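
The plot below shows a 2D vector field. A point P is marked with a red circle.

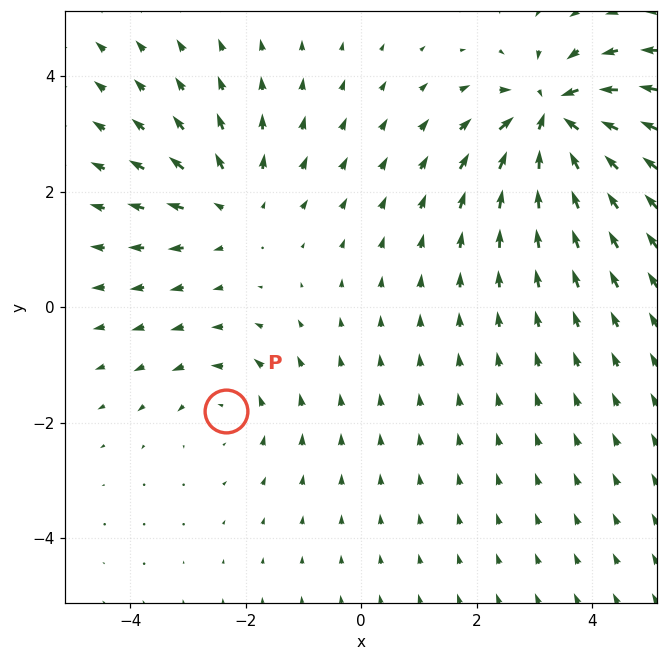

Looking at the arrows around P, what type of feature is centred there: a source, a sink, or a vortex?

vortex

At P (-2.3, -1.8) the arrows circulate counterclockwise. Divergence ≈0, curl about +2 — near-zero divergence with nonzero curl is a vortex.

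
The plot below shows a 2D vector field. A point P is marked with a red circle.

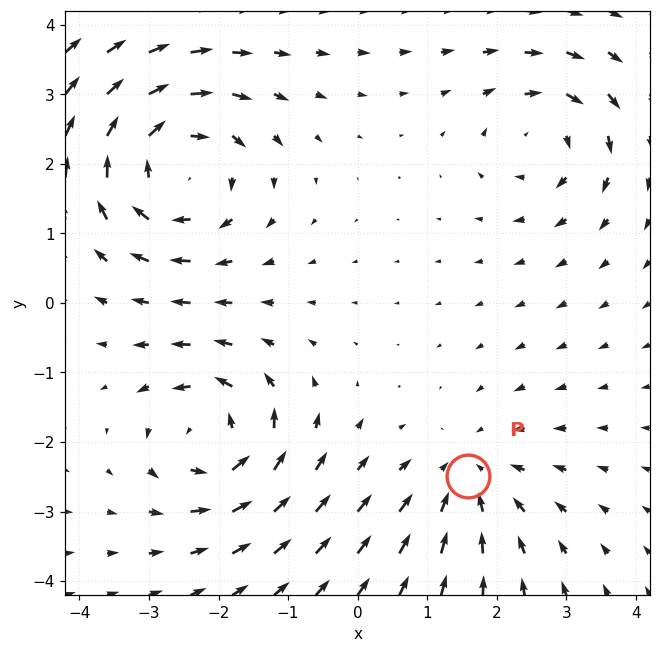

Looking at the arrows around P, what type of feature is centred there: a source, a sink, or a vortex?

sink

At P (1.6, -2.5) the arrows converge inward. Divergence about -3, curl ≈0 — negative divergence with near-zero curl is a sink.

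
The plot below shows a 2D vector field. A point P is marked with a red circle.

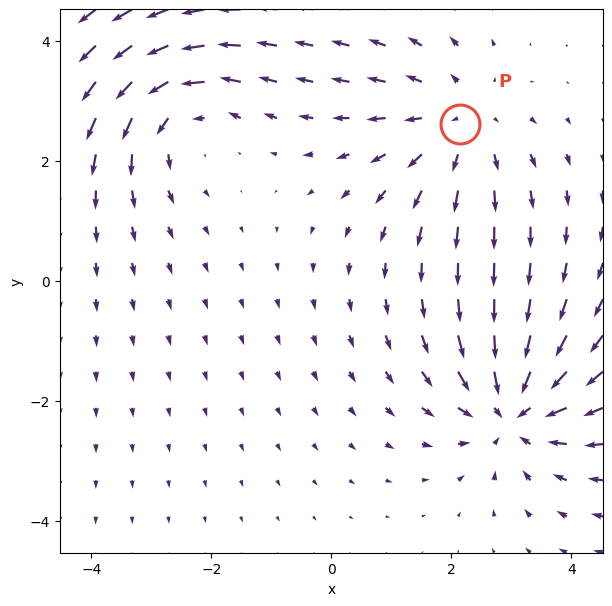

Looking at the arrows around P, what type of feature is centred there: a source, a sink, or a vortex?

At P (2.2, 2.6) the arrows spread outward. Divergence about +3, curl ≈0 — positive divergence with near-zero curl is a source.

source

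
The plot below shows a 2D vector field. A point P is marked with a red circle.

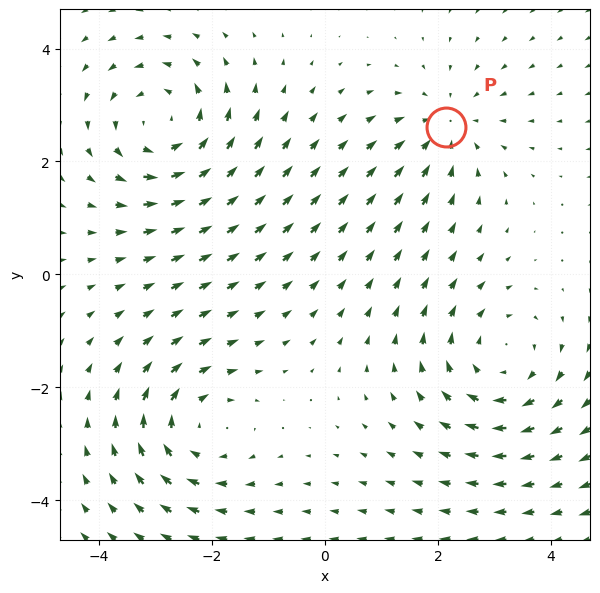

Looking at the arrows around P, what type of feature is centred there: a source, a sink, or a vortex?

At P (2.1, 2.6) the arrows converge inward. Divergence about -3, curl ≈0 — negative divergence with near-zero curl is a sink.

sink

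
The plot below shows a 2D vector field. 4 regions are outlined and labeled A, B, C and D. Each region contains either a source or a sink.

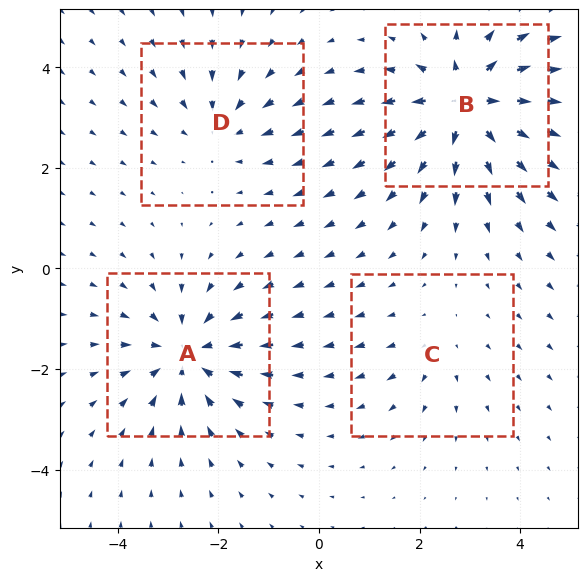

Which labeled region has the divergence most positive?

B

Divergence at each region's feature centre — A: about -5, B: about +6, C: about +2, D: about -3. Region B is most positive.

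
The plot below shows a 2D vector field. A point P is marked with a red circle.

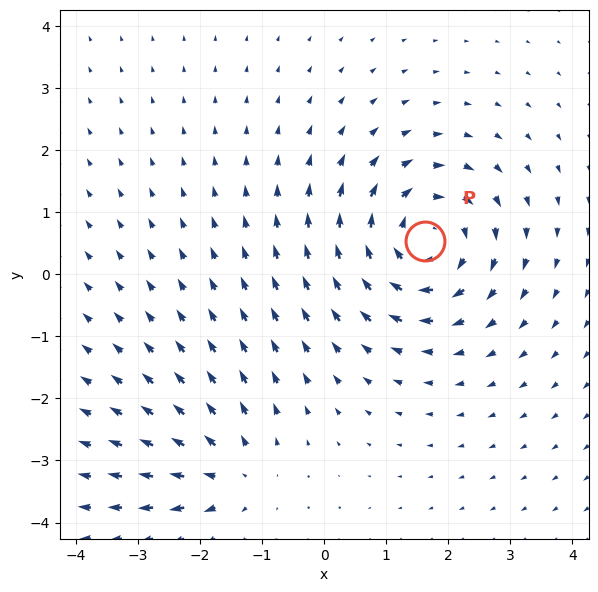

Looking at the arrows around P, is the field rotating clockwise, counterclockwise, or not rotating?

clockwise

Near P at (1.6, 0.5) the arrows circulate clockwise. The curl (z-component) there is about -5; negative curl means clockwise rotation.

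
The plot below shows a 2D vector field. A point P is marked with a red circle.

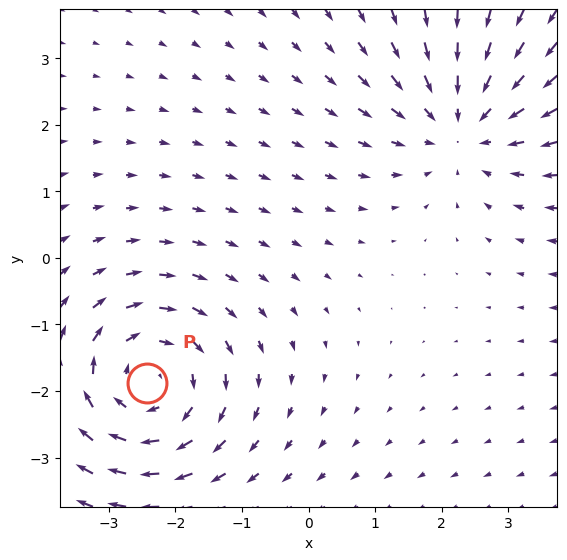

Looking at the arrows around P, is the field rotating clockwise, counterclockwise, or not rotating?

clockwise

Near P at (-2.4, -1.9) the arrows circulate clockwise. The curl (z-component) there is about -4; negative curl means clockwise rotation.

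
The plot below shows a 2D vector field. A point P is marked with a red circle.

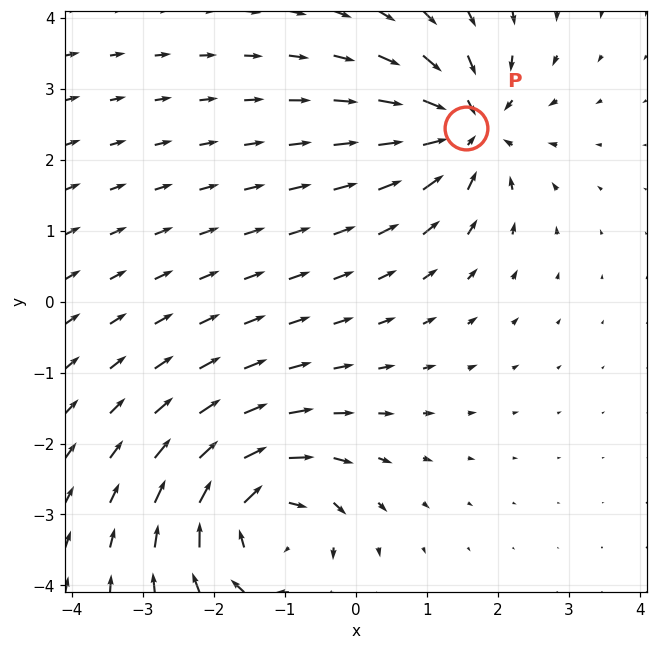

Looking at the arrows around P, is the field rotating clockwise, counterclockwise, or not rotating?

Near P at (1.5, 2.4) the arrows show no circulation. The curl there is ≈0.

not rotating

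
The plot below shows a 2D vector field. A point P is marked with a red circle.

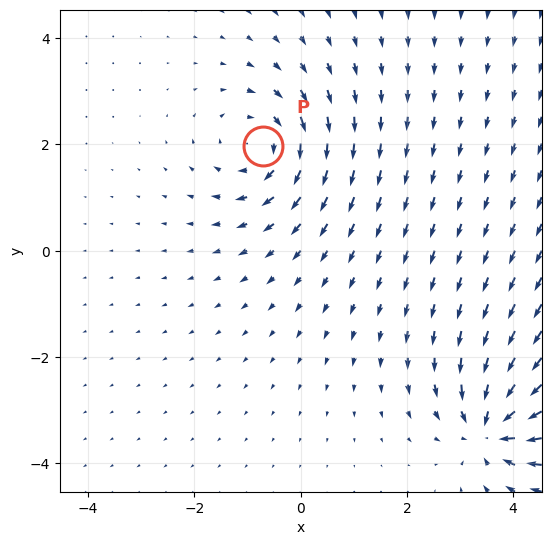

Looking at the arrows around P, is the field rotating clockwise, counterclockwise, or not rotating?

clockwise

Near P at (-0.7, 2.0) the arrows circulate clockwise. The curl (z-component) there is about -5; negative curl means clockwise rotation.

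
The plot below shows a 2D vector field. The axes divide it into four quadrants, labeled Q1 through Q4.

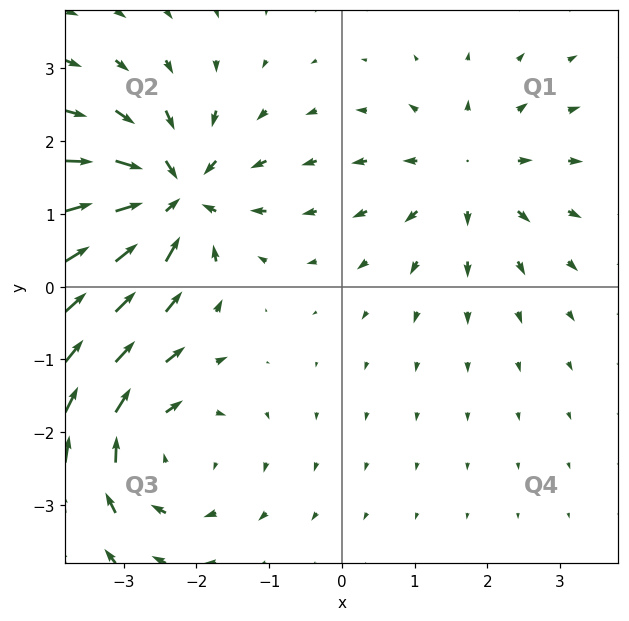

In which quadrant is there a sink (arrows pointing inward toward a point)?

The sink sits at approximately (-2.3, 1.2), which lies in quadrant Q2. The divergence there is about -6, negative as expected for a sink.

Q2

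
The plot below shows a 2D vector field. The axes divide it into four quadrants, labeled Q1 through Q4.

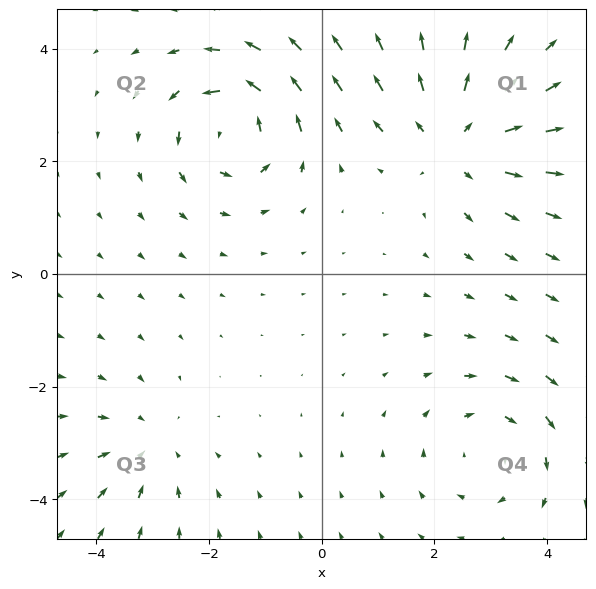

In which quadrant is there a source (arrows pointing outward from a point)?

Q1

The source sits at approximately (2.4, 2.4), which lies in quadrant Q1. The divergence there is about +4, positive as expected for a source.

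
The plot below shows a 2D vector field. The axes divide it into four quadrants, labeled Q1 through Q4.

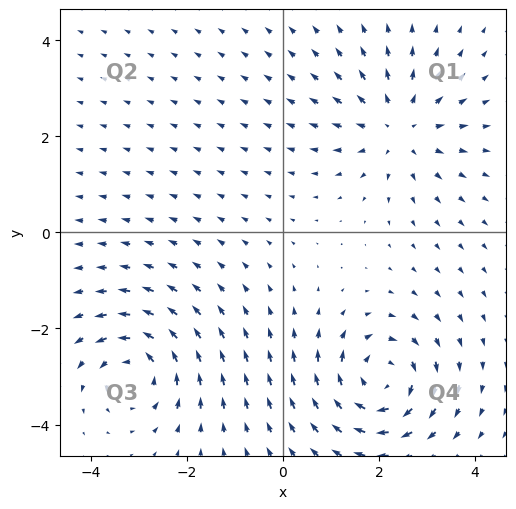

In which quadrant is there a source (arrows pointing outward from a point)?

Q1

The source sits at approximately (2.4, 2.2), which lies in quadrant Q1. The divergence there is about +3, positive as expected for a source.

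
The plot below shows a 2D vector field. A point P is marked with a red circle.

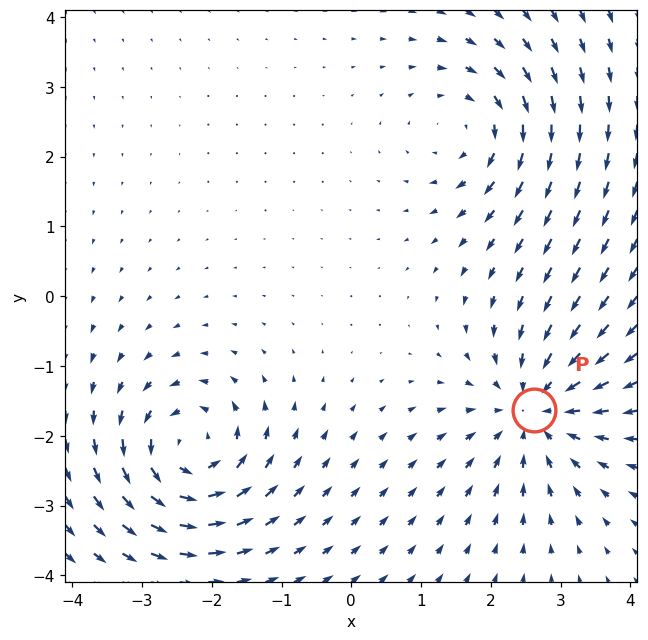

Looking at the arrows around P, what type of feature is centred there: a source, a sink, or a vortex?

sink

At P (2.6, -1.6) the arrows converge inward. Divergence about -5, curl ≈0 — negative divergence with near-zero curl is a sink.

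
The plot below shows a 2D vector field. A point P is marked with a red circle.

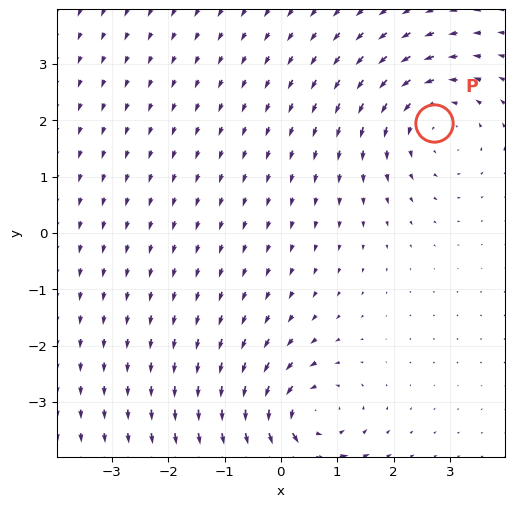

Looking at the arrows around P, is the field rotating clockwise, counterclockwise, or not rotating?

counterclockwise

Near P at (2.7, 2.0) the arrows circulate counterclockwise. The curl (z-component) there is about +4; positive curl means counterclockwise rotation.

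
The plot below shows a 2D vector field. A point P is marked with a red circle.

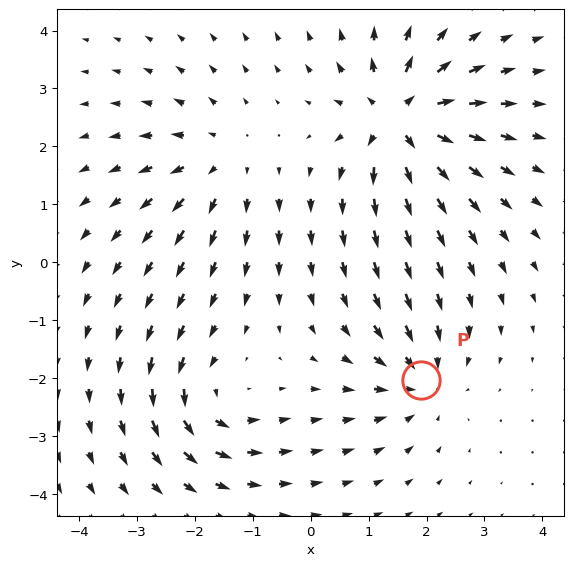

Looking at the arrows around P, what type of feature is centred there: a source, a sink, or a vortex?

At P (1.9, -2.0) the arrows converge inward. Divergence about -3, curl ≈0 — negative divergence with near-zero curl is a sink.

sink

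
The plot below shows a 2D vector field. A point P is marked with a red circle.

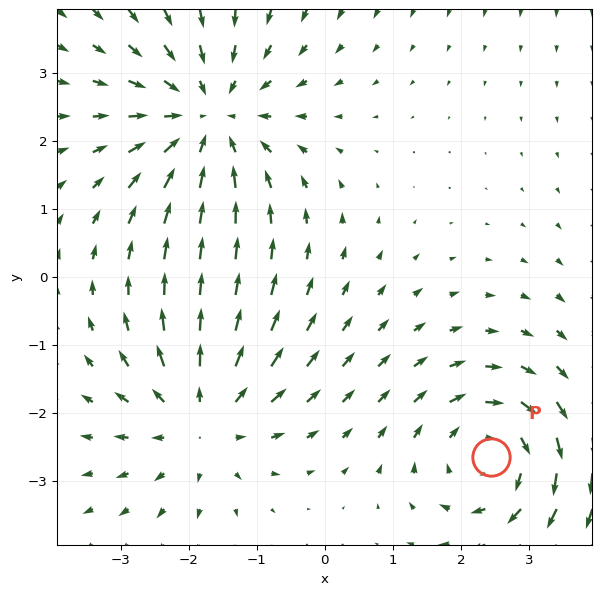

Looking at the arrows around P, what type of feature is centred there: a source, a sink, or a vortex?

At P (2.4, -2.6) the arrows circulate clockwise. Divergence ≈0, curl about -3 — near-zero divergence with nonzero curl is a vortex.

vortex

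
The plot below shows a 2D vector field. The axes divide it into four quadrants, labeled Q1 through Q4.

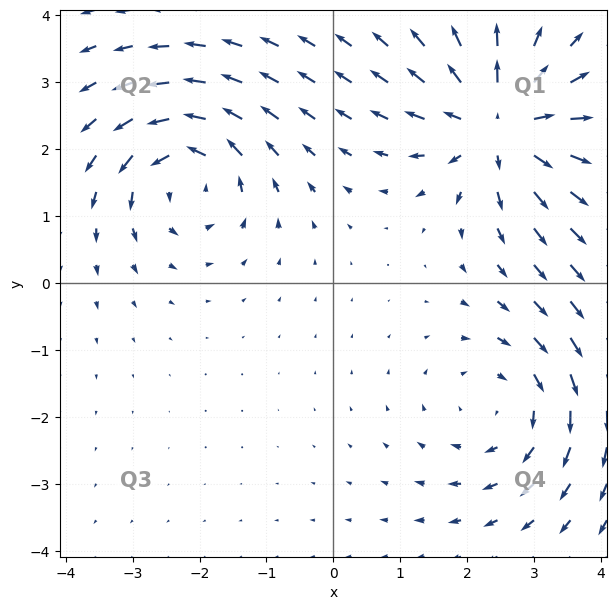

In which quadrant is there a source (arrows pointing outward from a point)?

The source sits at approximately (2.5, 2.4), which lies in quadrant Q1. The divergence there is about +6, positive as expected for a source.

Q1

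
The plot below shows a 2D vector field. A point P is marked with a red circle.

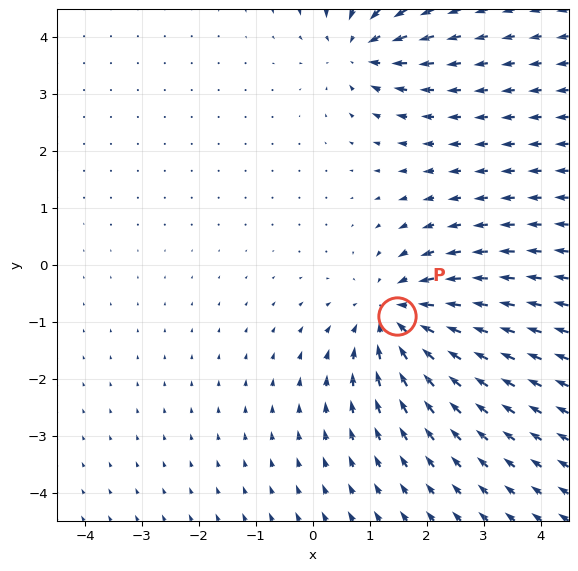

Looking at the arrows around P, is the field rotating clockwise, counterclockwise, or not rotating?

Near P at (1.5, -0.9) the arrows show no circulation. The curl there is ≈0.

not rotating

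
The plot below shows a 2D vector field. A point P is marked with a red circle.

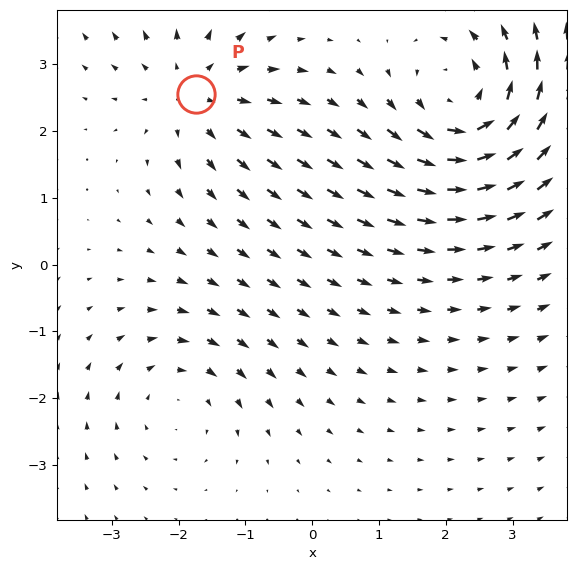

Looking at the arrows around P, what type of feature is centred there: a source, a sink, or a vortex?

At P (-1.7, 2.6) the arrows spread outward. Divergence about +3, curl ≈0 — positive divergence with near-zero curl is a source.

source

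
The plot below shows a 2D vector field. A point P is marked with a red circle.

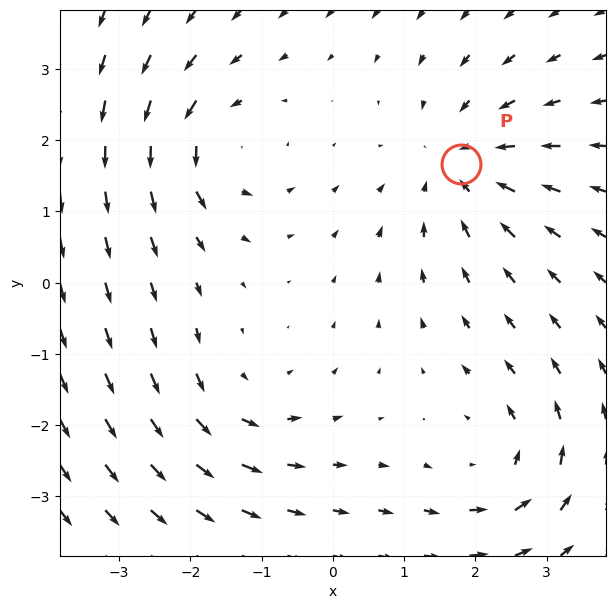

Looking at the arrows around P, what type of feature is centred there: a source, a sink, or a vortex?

At P (1.8, 1.7) the arrows converge inward. Divergence about -4, curl ≈0 — negative divergence with near-zero curl is a sink.

sink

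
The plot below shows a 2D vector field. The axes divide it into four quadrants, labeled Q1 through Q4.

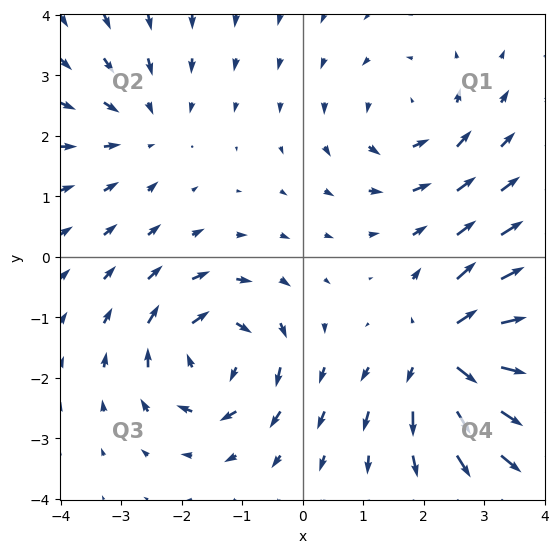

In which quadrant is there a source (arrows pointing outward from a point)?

Q4

The source sits at approximately (2.4, -1.6), which lies in quadrant Q4. The divergence there is about +6, positive as expected for a source.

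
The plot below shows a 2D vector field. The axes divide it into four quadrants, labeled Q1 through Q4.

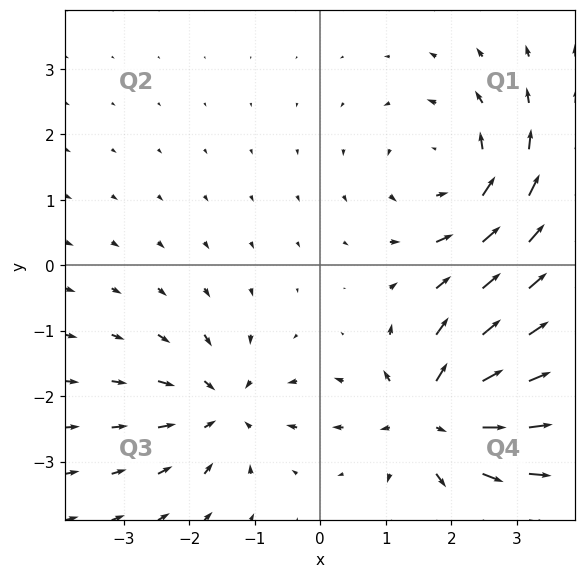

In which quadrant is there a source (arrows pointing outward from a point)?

The source sits at approximately (1.7, -2.3), which lies in quadrant Q4. The divergence there is about +5, positive as expected for a source.

Q4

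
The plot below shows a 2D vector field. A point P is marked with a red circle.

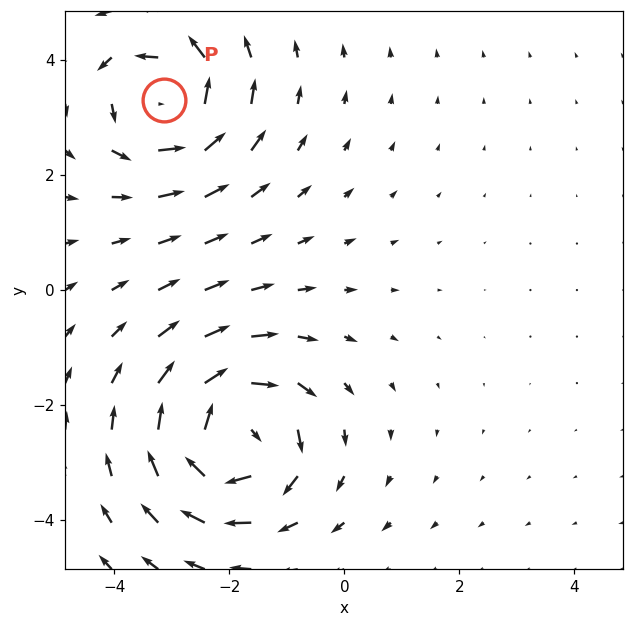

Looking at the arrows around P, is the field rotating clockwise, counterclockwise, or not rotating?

counterclockwise

Near P at (-3.1, 3.3) the arrows circulate counterclockwise. The curl (z-component) there is about +4; positive curl means counterclockwise rotation.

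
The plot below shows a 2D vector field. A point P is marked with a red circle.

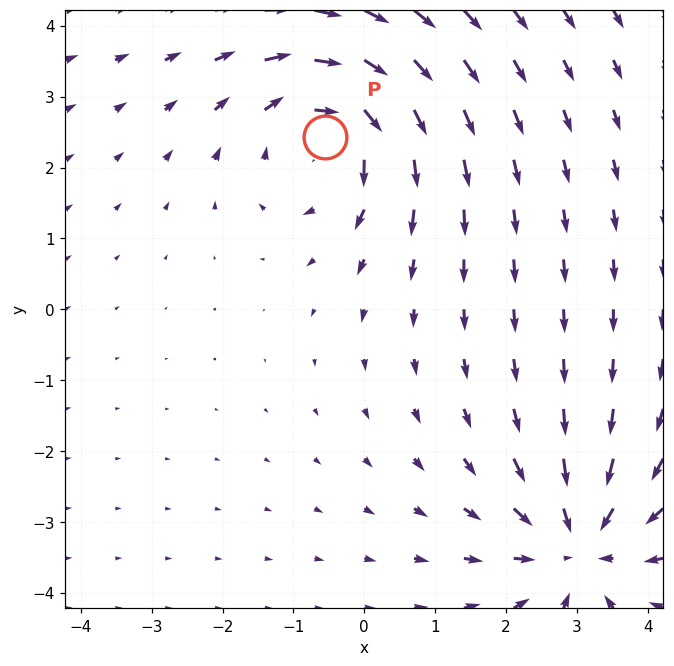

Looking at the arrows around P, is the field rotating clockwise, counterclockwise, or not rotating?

Near P at (-0.6, 2.4) the arrows circulate clockwise. The curl (z-component) there is about -4; negative curl means clockwise rotation.

clockwise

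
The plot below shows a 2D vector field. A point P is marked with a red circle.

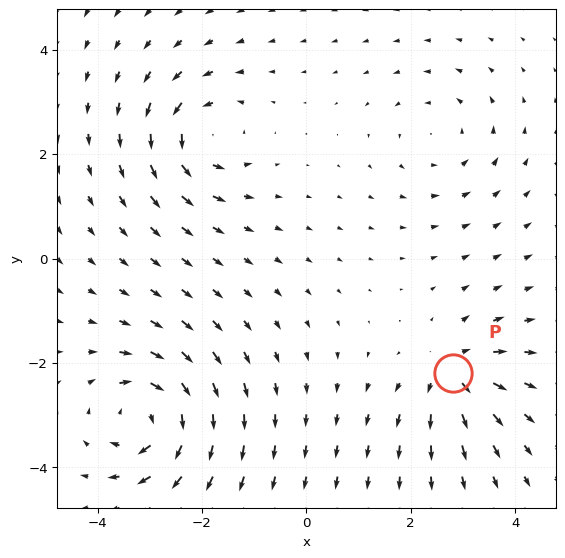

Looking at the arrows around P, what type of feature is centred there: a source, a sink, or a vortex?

source

At P (2.8, -2.2) the arrows spread outward. Divergence about +4, curl ≈0 — positive divergence with near-zero curl is a source.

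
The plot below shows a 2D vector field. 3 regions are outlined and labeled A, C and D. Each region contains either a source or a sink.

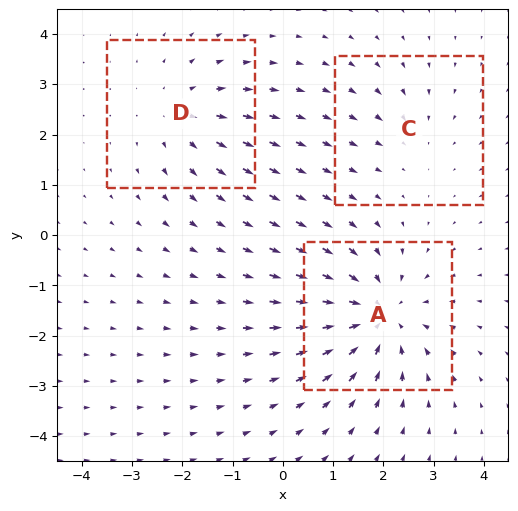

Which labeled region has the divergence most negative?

Divergence at each region's feature centre — A: about -4, C: about -2, D: about +3. Region A is most negative.

A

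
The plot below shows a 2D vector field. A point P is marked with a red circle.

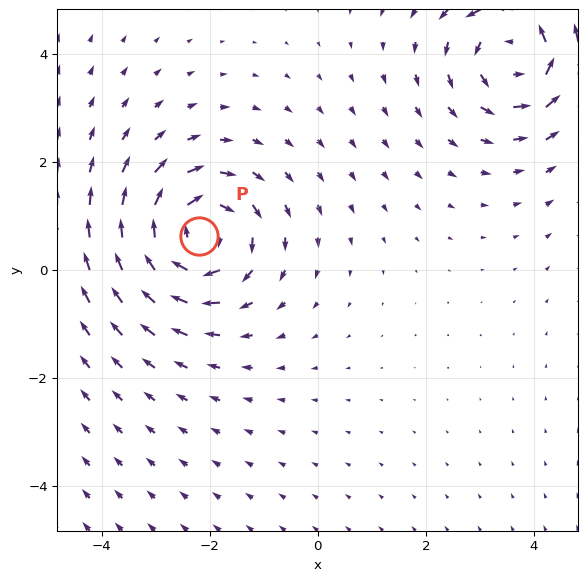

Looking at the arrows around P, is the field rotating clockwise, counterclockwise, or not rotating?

Near P at (-2.2, 0.6) the arrows circulate clockwise. The curl (z-component) there is about -3; negative curl means clockwise rotation.

clockwise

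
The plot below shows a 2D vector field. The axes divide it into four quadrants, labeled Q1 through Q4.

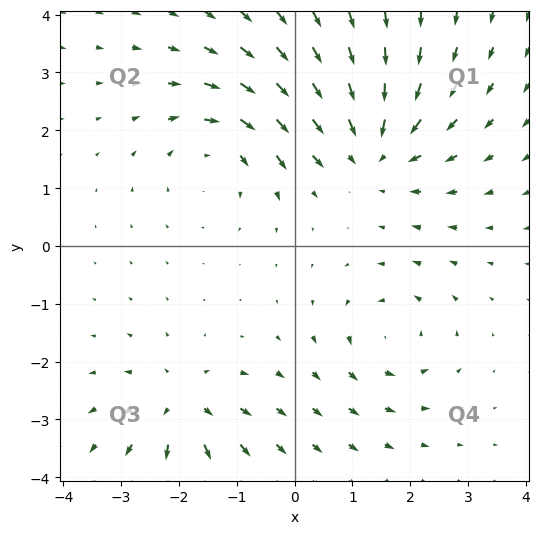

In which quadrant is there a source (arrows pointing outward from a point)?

The source sits at approximately (-1.9, -2.8), which lies in quadrant Q3. The divergence there is about +4, positive as expected for a source.

Q3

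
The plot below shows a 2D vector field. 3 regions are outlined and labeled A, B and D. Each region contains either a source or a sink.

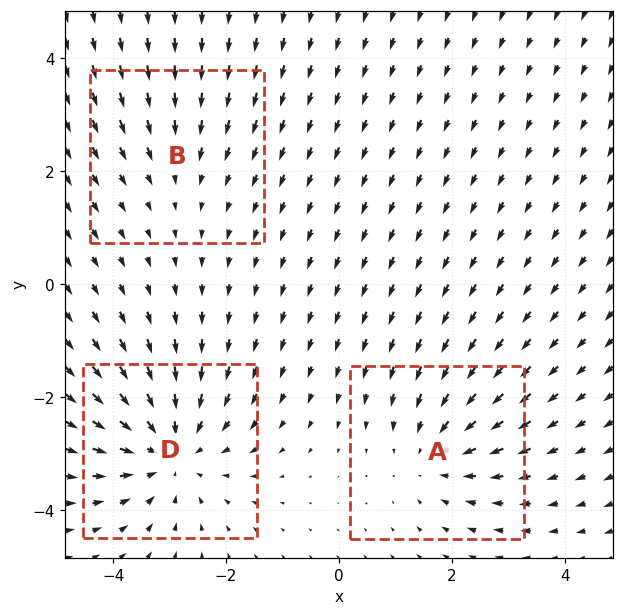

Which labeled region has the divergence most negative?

D

Divergence at each region's feature centre — A: about -3, B: about -2, D: about -4. Region D is most negative.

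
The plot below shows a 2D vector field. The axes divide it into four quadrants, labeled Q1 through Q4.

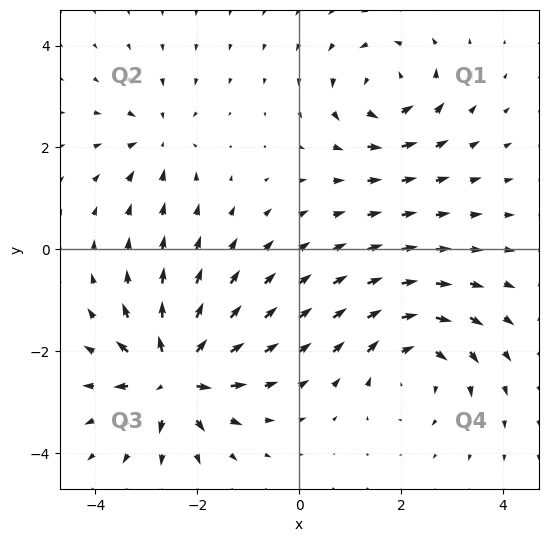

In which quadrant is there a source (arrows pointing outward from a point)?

Q3

The source sits at approximately (-2.5, -2.5), which lies in quadrant Q3. The divergence there is about +7, positive as expected for a source.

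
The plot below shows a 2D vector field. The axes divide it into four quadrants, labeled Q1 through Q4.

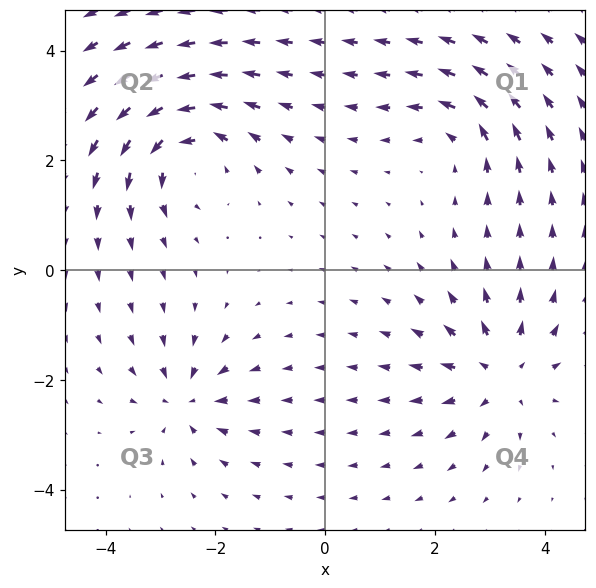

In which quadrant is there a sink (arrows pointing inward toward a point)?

Q3

The sink sits at approximately (-2.5, -2.4), which lies in quadrant Q3. The divergence there is about -5, negative as expected for a sink.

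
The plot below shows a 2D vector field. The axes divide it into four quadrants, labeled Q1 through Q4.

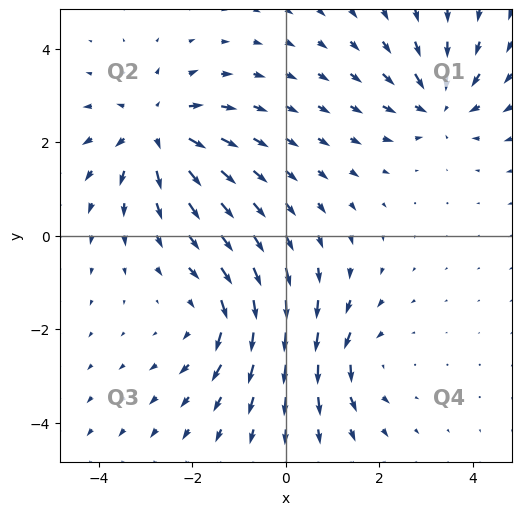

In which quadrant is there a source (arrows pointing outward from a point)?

Q2

The source sits at approximately (-2.8, 2.3), which lies in quadrant Q2. The divergence there is about +5, positive as expected for a source.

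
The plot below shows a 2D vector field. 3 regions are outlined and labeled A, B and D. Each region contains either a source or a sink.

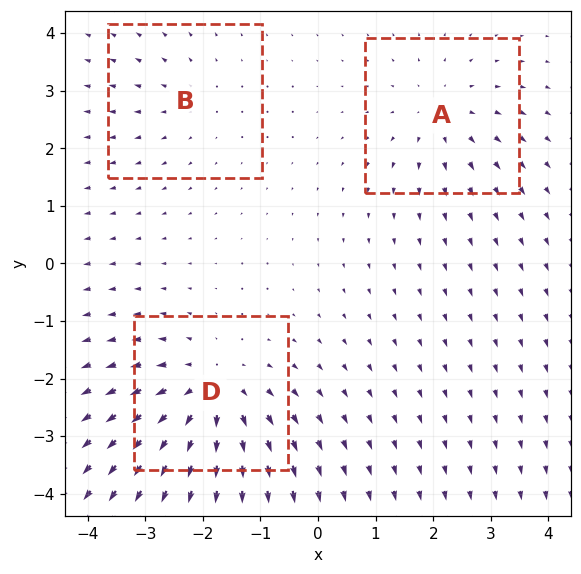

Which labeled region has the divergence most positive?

Divergence at each region's feature centre — A: about +3, B: about +2, D: about +5. Region D is most positive.

D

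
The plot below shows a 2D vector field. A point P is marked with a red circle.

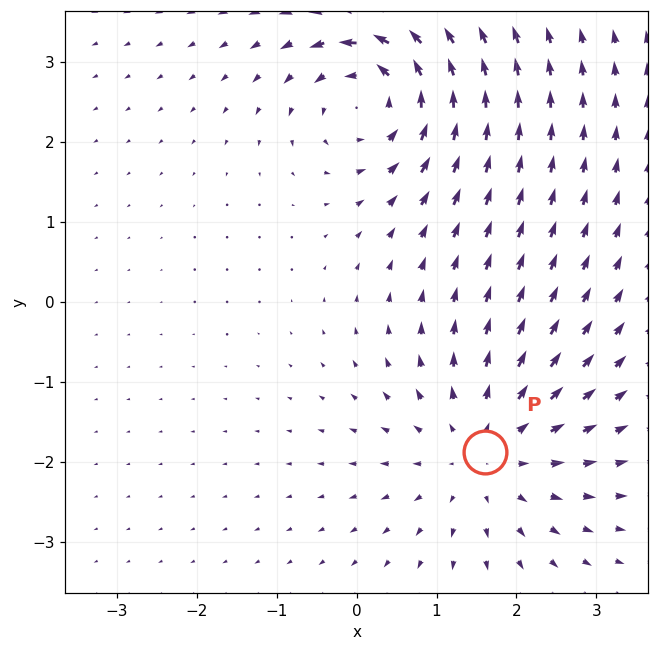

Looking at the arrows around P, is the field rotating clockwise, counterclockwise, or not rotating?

not rotating

Near P at (1.6, -1.9) the arrows show no circulation. The curl there is ≈0.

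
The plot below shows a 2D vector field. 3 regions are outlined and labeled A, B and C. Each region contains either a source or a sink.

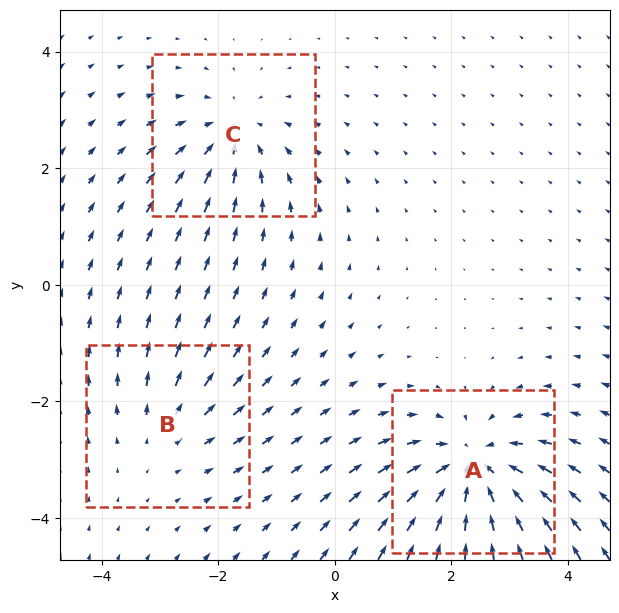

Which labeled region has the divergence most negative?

A

Divergence at each region's feature centre — A: about -5, B: about +2, C: about -3. Region A is most negative.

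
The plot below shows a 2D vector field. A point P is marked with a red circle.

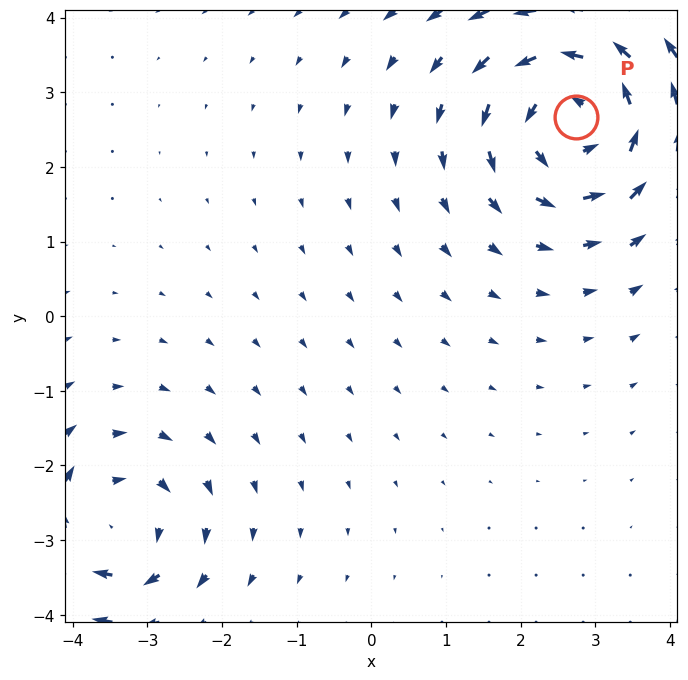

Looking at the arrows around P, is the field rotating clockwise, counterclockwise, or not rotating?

Near P at (2.7, 2.7) the arrows circulate counterclockwise. The curl (z-component) there is about +4; positive curl means counterclockwise rotation.

counterclockwise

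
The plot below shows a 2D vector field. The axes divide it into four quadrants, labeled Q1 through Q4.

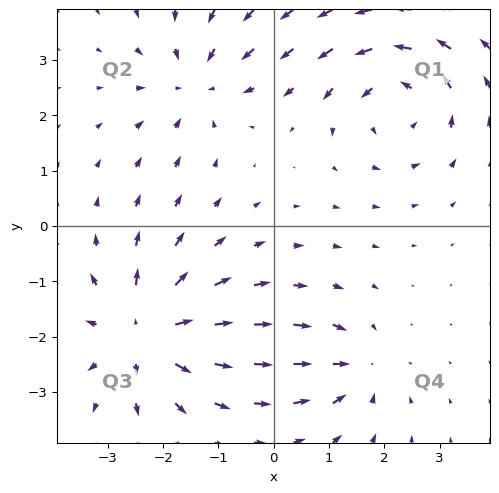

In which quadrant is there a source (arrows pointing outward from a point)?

The source sits at approximately (-2.3, -1.9), which lies in quadrant Q3. The divergence there is about +5, positive as expected for a source.

Q3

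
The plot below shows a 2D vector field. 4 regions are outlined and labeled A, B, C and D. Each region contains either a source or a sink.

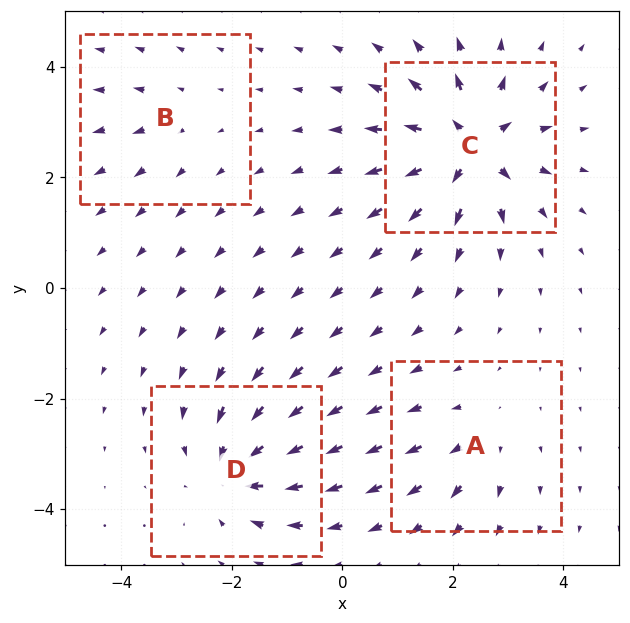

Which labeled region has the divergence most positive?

Divergence at each region's feature centre — A: about +4, B: about +2, C: about +9, D: about -6. Region C is most positive.

C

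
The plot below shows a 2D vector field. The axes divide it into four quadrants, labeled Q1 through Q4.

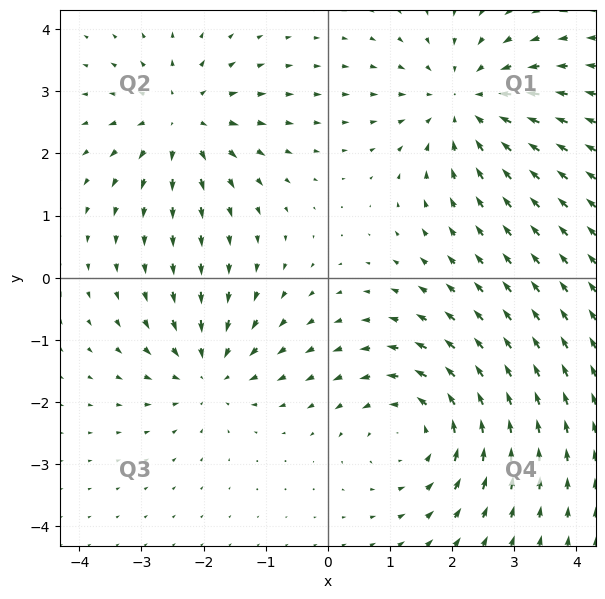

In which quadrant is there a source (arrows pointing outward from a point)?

The source sits at approximately (-2.4, 2.5), which lies in quadrant Q2. The divergence there is about +4, positive as expected for a source.

Q2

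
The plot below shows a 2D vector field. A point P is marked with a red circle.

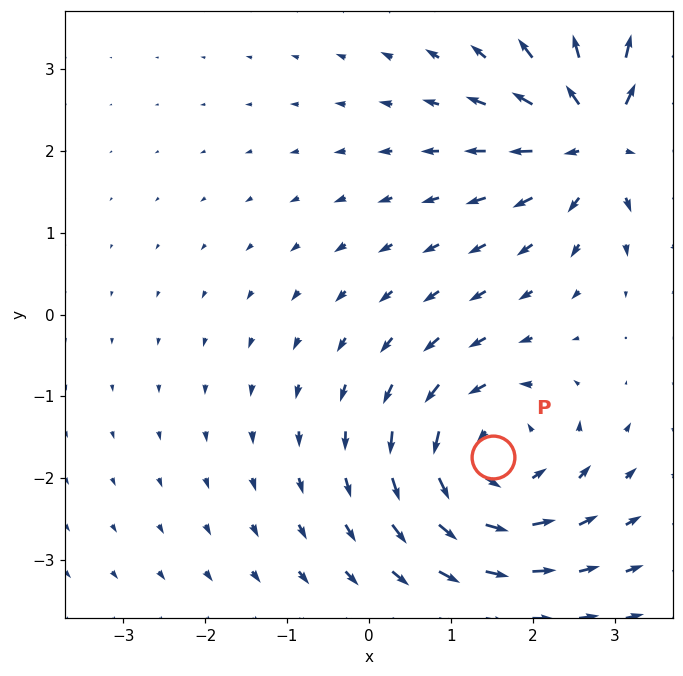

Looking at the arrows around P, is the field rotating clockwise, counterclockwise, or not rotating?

counterclockwise

Near P at (1.5, -1.7) the arrows circulate counterclockwise. The curl (z-component) there is about +5; positive curl means counterclockwise rotation.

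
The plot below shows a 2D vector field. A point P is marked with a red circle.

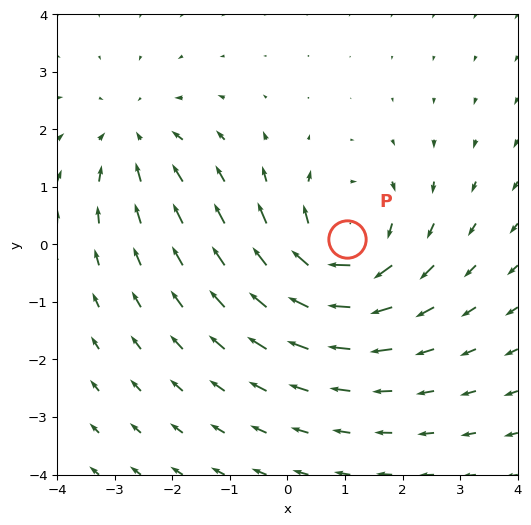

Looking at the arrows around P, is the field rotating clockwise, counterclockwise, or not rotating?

clockwise

Near P at (1.0, 0.1) the arrows circulate clockwise. The curl (z-component) there is about -4; negative curl means clockwise rotation.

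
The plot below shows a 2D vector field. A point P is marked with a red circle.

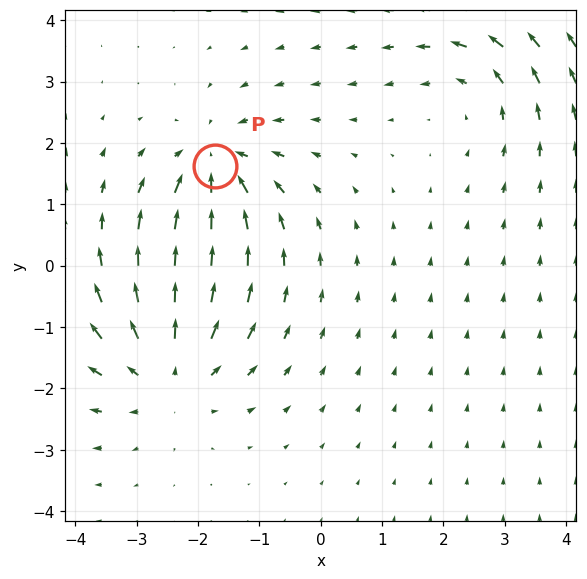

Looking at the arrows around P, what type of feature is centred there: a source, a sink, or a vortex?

sink

At P (-1.7, 1.6) the arrows converge inward. Divergence about -4, curl ≈0 — negative divergence with near-zero curl is a sink.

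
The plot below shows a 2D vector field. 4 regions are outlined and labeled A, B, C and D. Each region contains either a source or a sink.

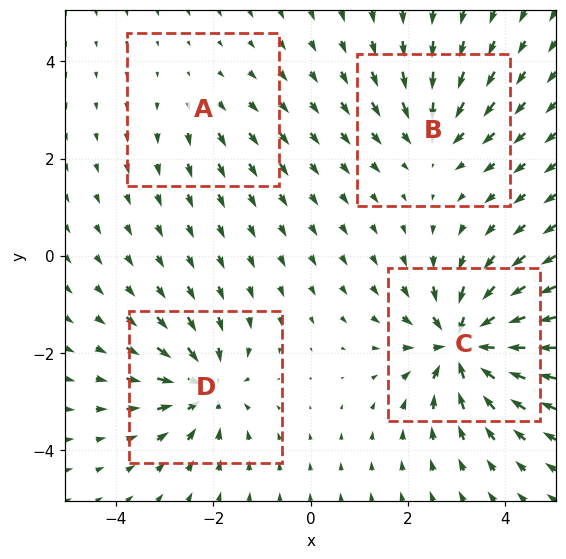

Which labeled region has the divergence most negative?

C

Divergence at each region's feature centre — A: about +2, B: about -4, C: about -9, D: about -6. Region C is most negative.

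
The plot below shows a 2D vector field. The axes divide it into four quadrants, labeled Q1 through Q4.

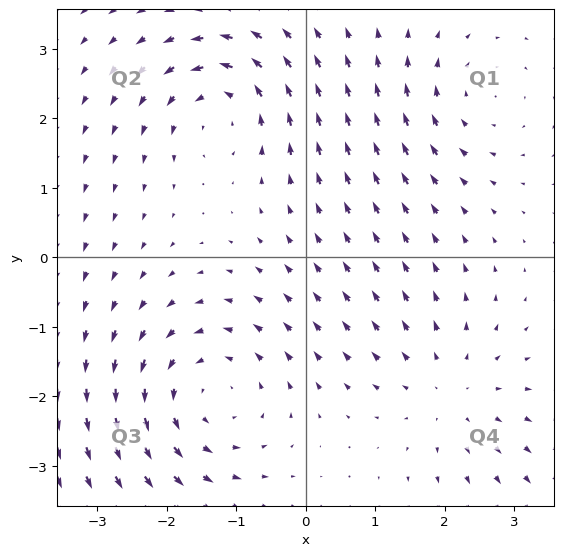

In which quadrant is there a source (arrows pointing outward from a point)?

The source sits at approximately (2.1, -1.9), which lies in quadrant Q4. The divergence there is about +3, positive as expected for a source.

Q4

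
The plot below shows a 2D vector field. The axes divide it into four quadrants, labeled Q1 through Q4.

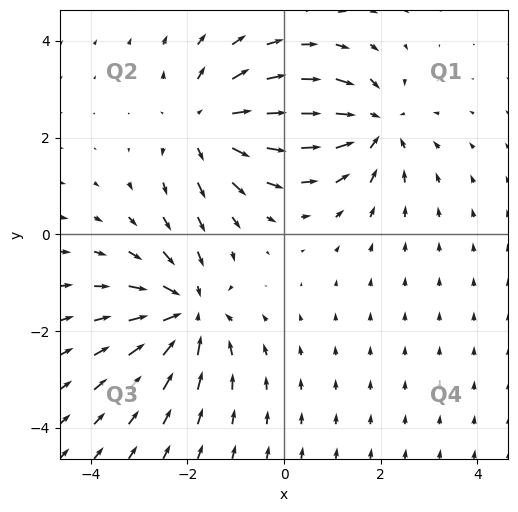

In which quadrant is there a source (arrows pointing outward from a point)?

The source sits at approximately (-1.6, 2.3), which lies in quadrant Q2. The divergence there is about +3, positive as expected for a source.

Q2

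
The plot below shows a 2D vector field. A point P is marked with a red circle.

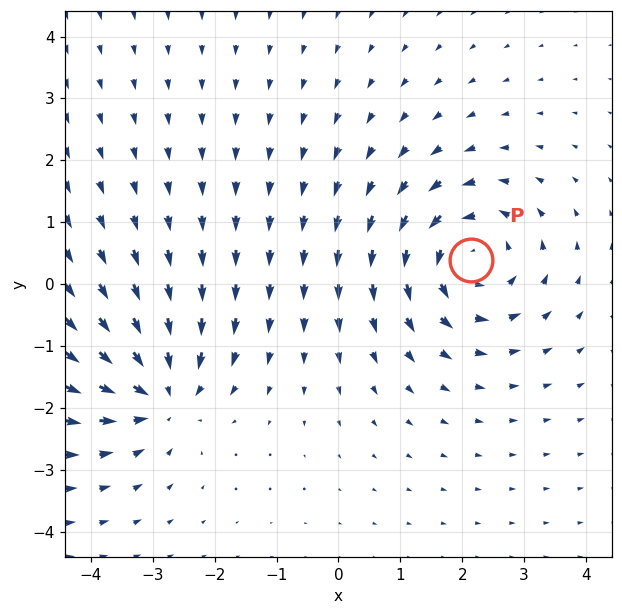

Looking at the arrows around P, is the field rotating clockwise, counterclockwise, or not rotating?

counterclockwise

Near P at (2.1, 0.4) the arrows circulate counterclockwise. The curl (z-component) there is about +3; positive curl means counterclockwise rotation.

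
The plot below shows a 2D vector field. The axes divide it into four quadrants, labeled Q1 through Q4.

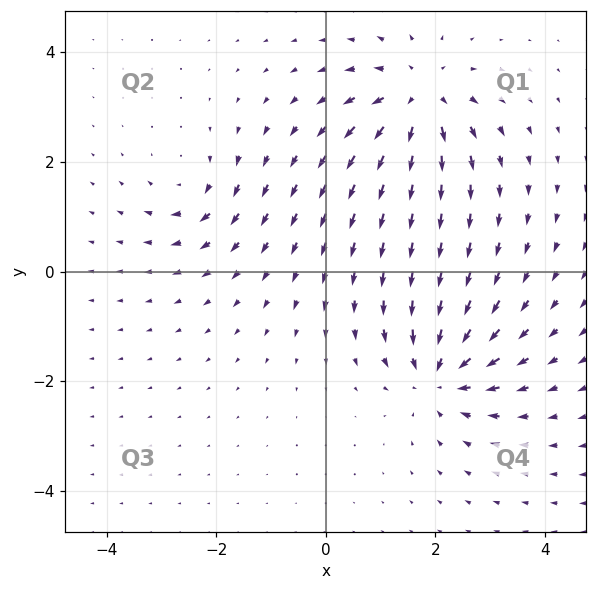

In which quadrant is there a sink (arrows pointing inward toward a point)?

The sink sits at approximately (2.1, -1.9), which lies in quadrant Q4. The divergence there is about -5, negative as expected for a sink.

Q4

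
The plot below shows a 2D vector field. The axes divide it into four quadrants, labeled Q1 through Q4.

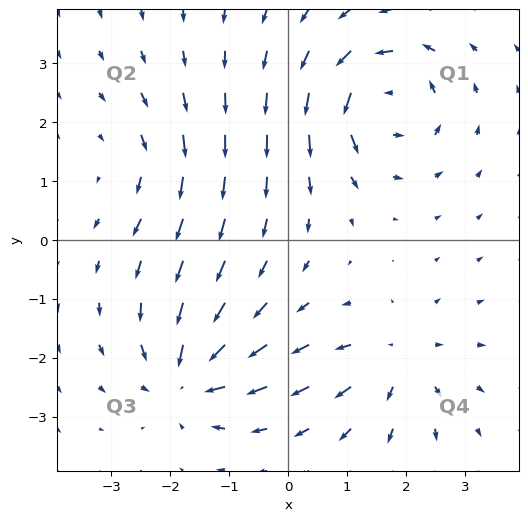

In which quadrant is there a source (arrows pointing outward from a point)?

The source sits at approximately (1.9, -2.0), which lies in quadrant Q4. The divergence there is about +5, positive as expected for a source.

Q4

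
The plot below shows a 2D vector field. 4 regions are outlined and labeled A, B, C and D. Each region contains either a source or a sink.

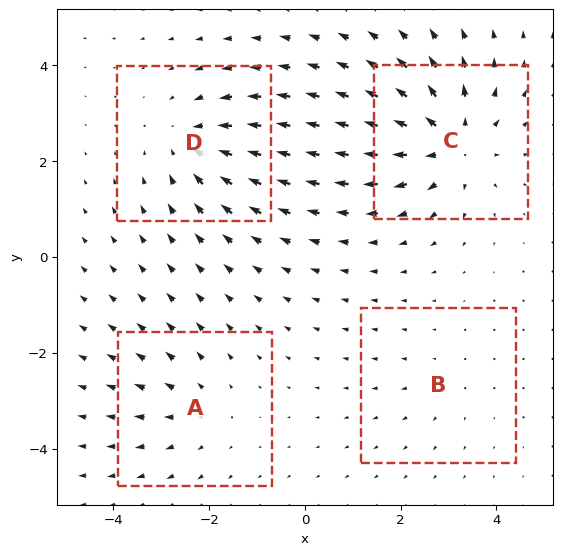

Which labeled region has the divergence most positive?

Divergence at each region's feature centre — A: about +3, B: about +2, C: about +6, D: about -4. Region C is most positive.

C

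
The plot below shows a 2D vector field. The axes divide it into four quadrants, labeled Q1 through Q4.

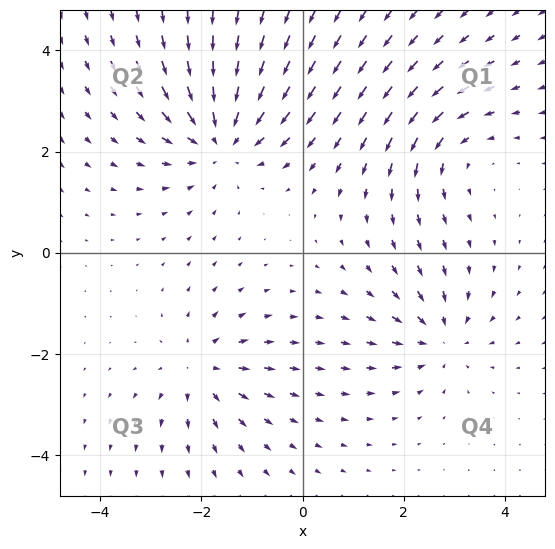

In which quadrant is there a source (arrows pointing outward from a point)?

Q3

The source sits at approximately (-2.0, -2.3), which lies in quadrant Q3. The divergence there is about +3, positive as expected for a source.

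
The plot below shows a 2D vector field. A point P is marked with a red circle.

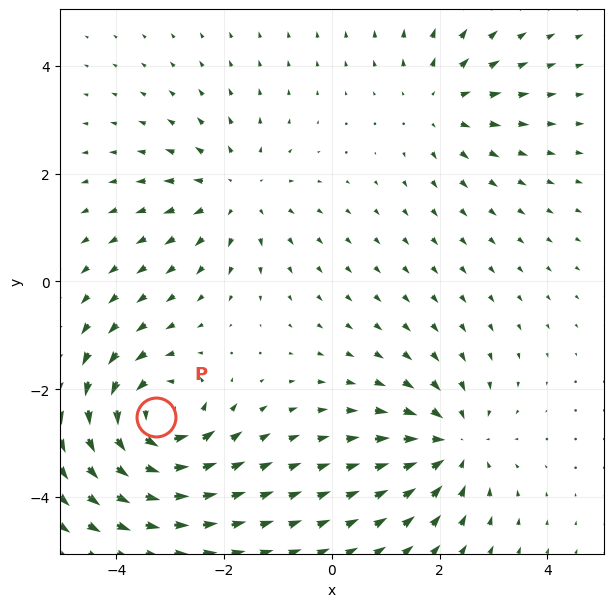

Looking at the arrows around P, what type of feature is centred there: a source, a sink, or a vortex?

At P (-3.3, -2.5) the arrows circulate counterclockwise. Divergence ≈0, curl about +6 — near-zero divergence with nonzero curl is a vortex.

vortex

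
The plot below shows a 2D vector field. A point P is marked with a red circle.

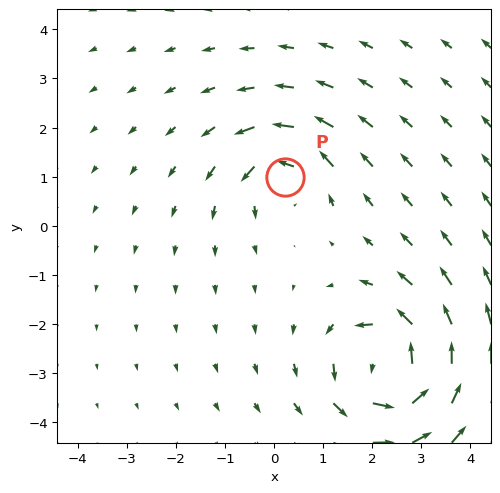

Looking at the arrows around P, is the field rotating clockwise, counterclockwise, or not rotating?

counterclockwise

Near P at (0.2, 1.0) the arrows circulate counterclockwise. The curl (z-component) there is about +4; positive curl means counterclockwise rotation.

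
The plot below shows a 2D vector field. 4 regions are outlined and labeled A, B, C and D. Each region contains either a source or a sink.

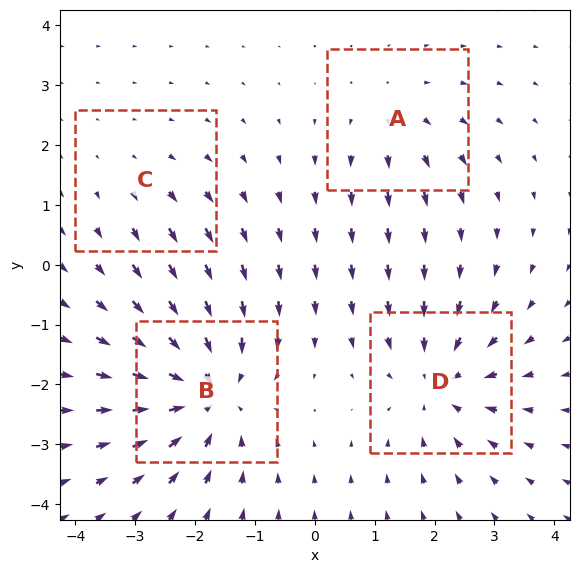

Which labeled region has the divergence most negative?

B

Divergence at each region's feature centre — A: about +3, B: about -6, C: about +2, D: about -5. Region B is most negative.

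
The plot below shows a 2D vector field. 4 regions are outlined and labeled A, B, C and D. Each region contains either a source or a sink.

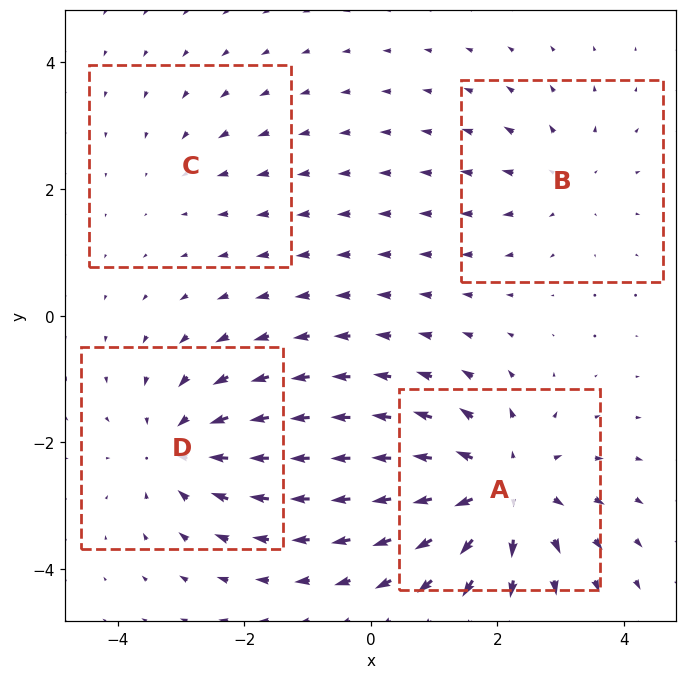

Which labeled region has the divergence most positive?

Divergence at each region's feature centre — A: about +7, B: about +3, C: about -2, D: about -5. Region A is most positive.

A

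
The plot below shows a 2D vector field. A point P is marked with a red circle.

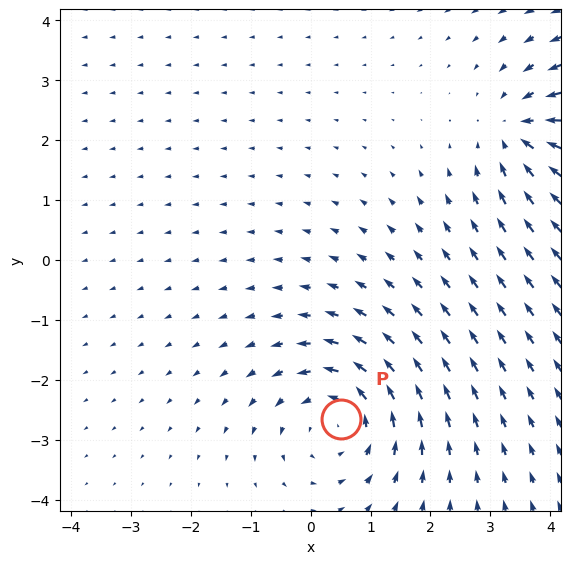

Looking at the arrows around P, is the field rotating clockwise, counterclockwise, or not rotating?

Near P at (0.5, -2.7) the arrows circulate counterclockwise. The curl (z-component) there is about +4; positive curl means counterclockwise rotation.

counterclockwise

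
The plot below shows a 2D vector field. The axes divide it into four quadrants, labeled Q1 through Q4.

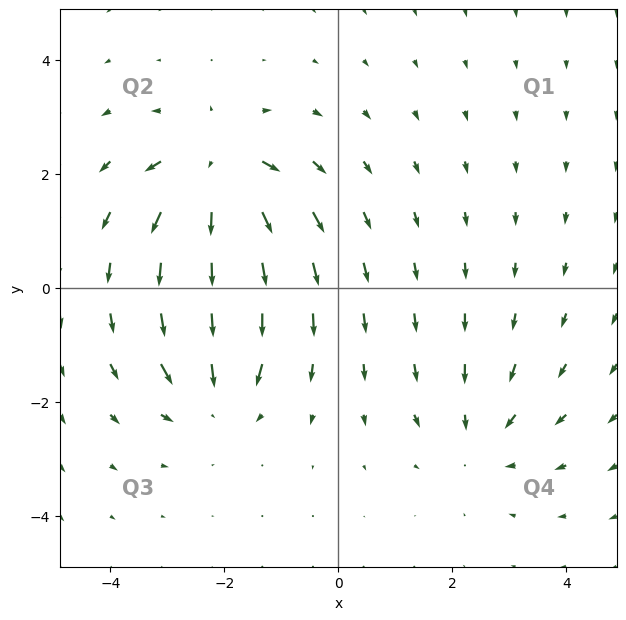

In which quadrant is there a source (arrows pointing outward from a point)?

The source sits at approximately (-2.1, 2.1), which lies in quadrant Q2. The divergence there is about +5, positive as expected for a source.

Q2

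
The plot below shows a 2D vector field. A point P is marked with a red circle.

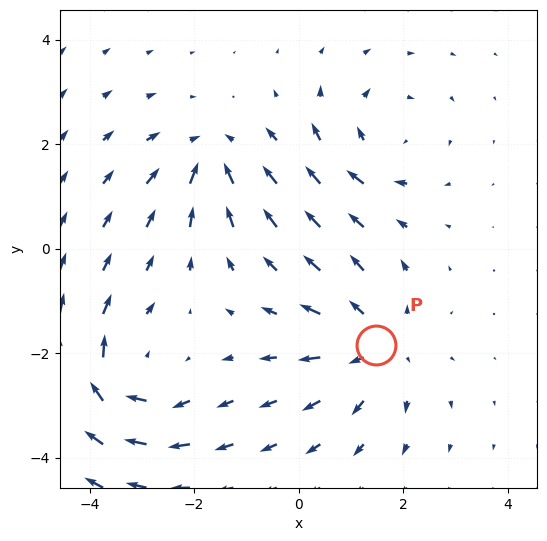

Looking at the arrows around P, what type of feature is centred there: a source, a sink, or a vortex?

source

At P (1.5, -1.8) the arrows spread outward. Divergence about +4, curl ≈0 — positive divergence with near-zero curl is a source.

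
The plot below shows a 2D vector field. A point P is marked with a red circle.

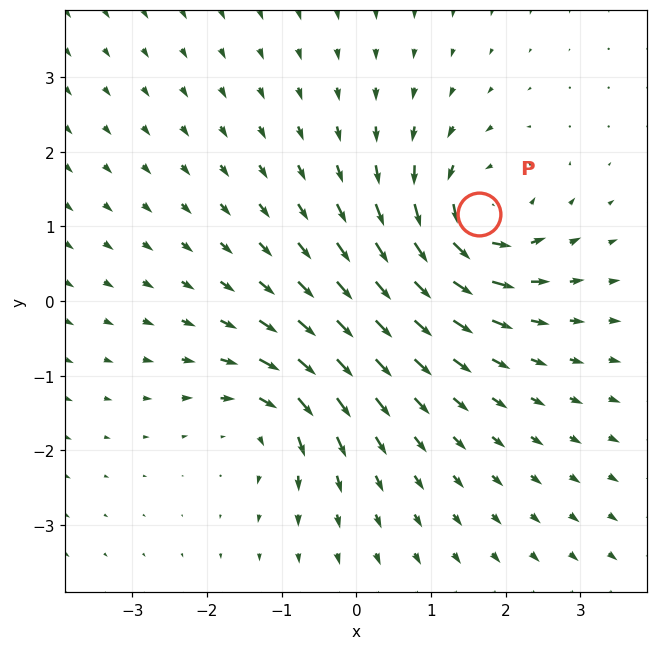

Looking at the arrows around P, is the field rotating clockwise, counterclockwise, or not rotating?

Near P at (1.6, 1.2) the arrows circulate counterclockwise. The curl (z-component) there is about +5; positive curl means counterclockwise rotation.

counterclockwise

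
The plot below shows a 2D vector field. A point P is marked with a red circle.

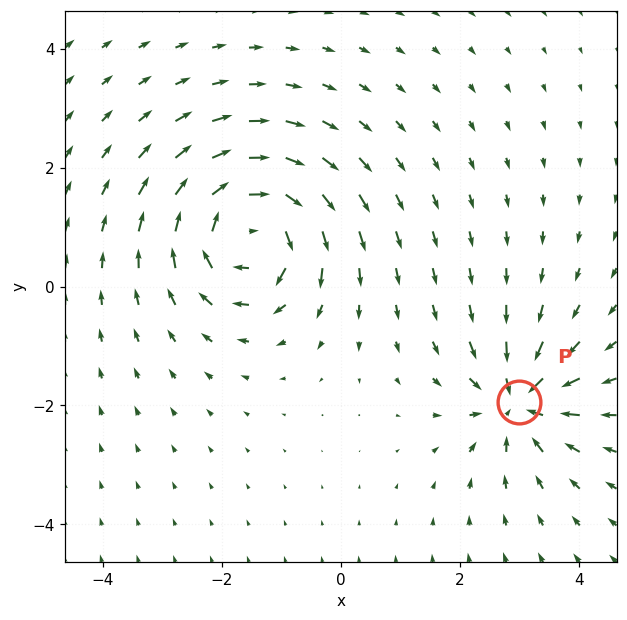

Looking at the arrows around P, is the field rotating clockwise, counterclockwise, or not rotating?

not rotating

Near P at (3.0, -1.9) the arrows show no circulation. The curl there is ≈0.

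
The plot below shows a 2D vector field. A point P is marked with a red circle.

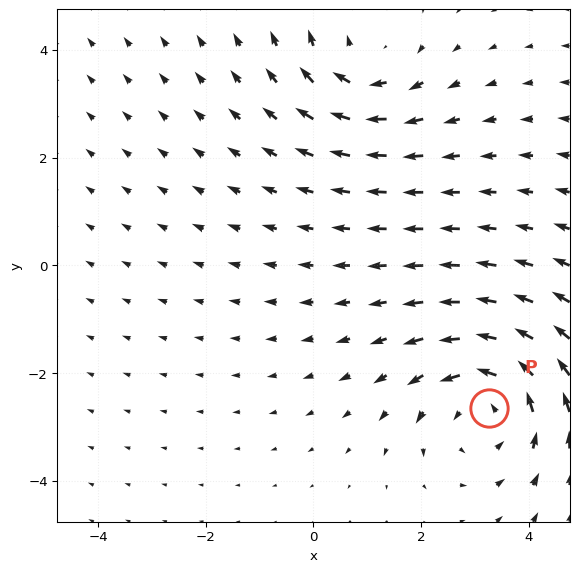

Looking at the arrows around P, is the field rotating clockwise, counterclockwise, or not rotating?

counterclockwise

Near P at (3.3, -2.6) the arrows circulate counterclockwise. The curl (z-component) there is about +3; positive curl means counterclockwise rotation.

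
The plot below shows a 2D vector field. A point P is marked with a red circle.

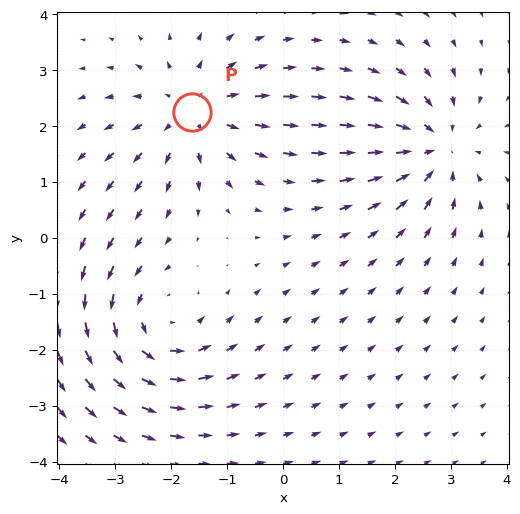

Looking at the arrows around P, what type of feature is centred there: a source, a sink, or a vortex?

source

At P (-1.6, 2.2) the arrows spread outward. Divergence about +4, curl ≈0 — positive divergence with near-zero curl is a source.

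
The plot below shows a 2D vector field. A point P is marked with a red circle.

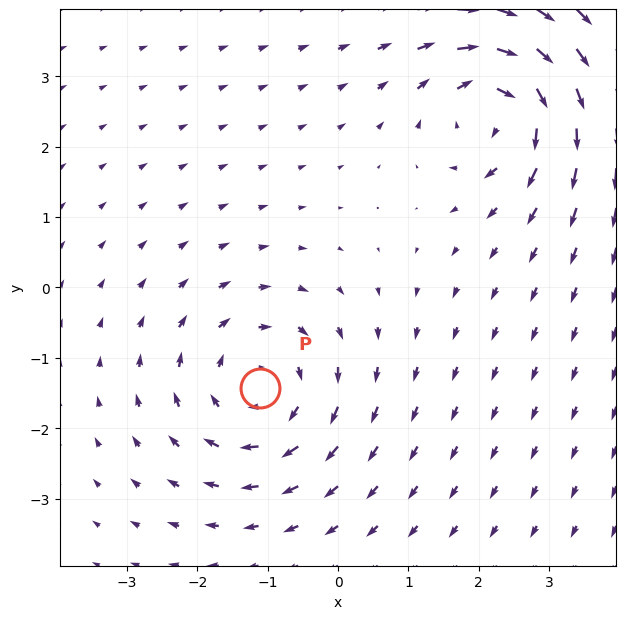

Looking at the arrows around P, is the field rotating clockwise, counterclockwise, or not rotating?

clockwise

Near P at (-1.1, -1.4) the arrows circulate clockwise. The curl (z-component) there is about -3; negative curl means clockwise rotation.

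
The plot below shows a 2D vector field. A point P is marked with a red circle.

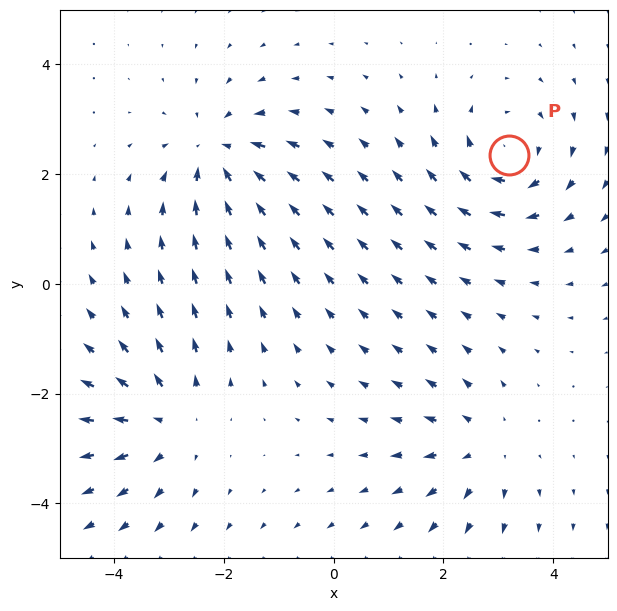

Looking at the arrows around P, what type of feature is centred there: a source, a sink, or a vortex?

vortex

At P (3.2, 2.3) the arrows circulate clockwise. Divergence ≈0, curl about -5 — near-zero divergence with nonzero curl is a vortex.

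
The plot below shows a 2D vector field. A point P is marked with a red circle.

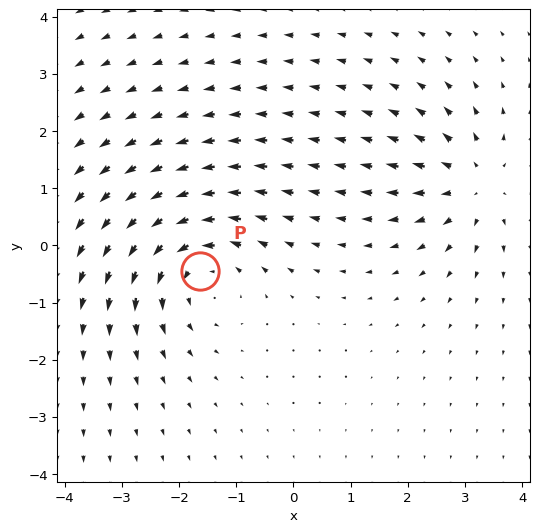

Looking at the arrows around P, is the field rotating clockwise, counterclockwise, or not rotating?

counterclockwise

Near P at (-1.6, -0.4) the arrows circulate counterclockwise. The curl (z-component) there is about +4; positive curl means counterclockwise rotation.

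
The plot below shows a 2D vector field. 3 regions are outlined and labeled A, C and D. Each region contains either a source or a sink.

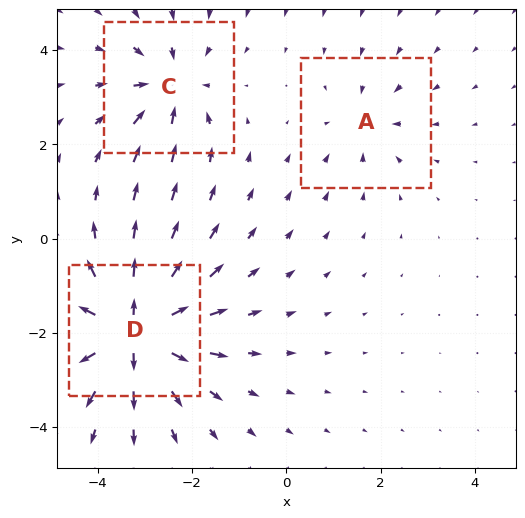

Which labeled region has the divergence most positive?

D

Divergence at each region's feature centre — A: about -2, C: about -3, D: about +6. Region D is most positive.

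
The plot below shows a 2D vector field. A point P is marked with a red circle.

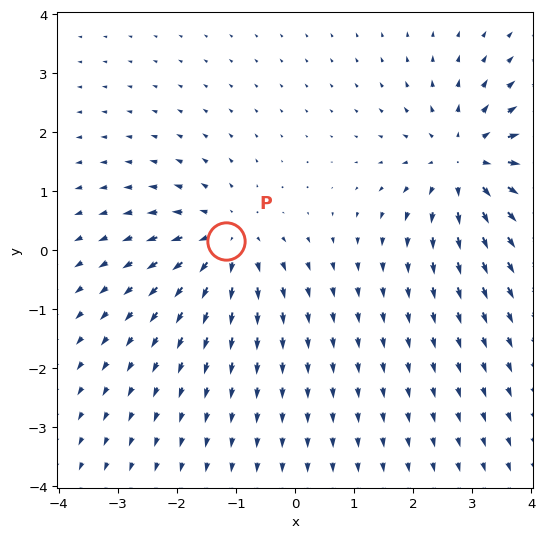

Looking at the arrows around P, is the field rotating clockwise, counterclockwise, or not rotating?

Near P at (-1.2, 0.2) the arrows show no circulation. The curl there is ≈0.

not rotating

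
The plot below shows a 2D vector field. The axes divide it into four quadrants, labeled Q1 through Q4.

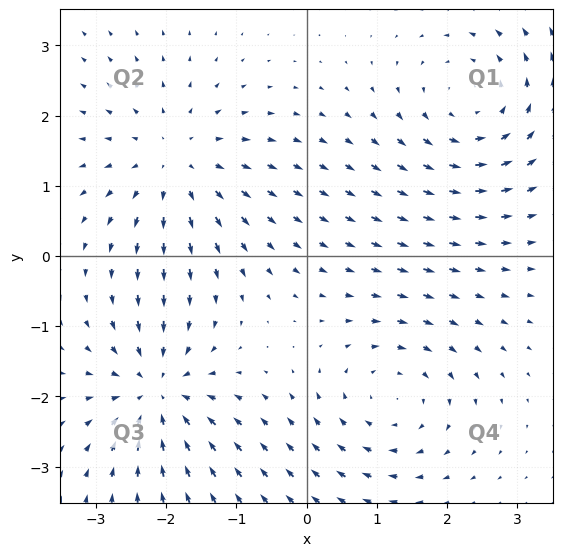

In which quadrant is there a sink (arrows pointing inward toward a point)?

Q3

The sink sits at approximately (-2.1, -1.9), which lies in quadrant Q3. The divergence there is about -5, negative as expected for a sink.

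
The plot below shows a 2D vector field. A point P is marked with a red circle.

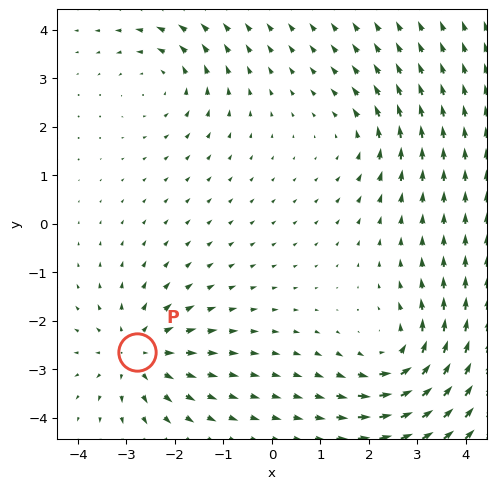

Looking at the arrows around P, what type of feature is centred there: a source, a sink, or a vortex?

At P (-2.8, -2.6) the arrows spread outward. Divergence about +4, curl ≈0 — positive divergence with near-zero curl is a source.

source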